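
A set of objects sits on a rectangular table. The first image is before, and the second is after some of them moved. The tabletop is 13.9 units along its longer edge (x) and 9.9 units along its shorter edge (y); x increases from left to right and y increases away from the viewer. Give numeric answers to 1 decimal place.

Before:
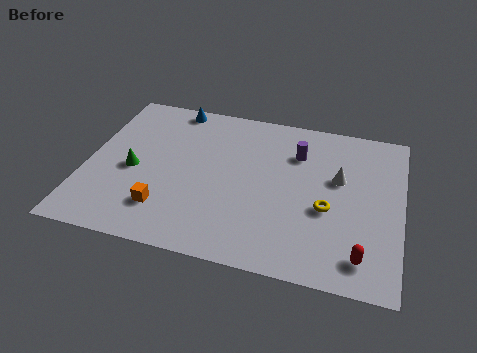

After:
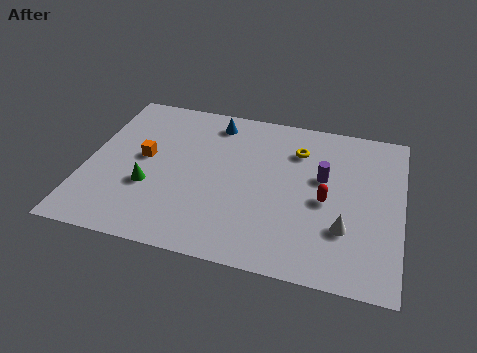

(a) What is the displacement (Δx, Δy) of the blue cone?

(1.9, -0.6)

From the two frames, the blue cone sits at roughly (3.5, 9.0) before and (5.4, 8.4) after.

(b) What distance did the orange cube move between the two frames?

3.2

From (3.7, 2.3) to (2.5, 5.3), the orange cube covered √(1.2² + 3.0²) ≈ 3.2 units.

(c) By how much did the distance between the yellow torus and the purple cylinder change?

-1.6

They were about 3.5 units apart before and 1.9 after — 1.6 units closer together.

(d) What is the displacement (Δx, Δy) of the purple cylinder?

(1.2, -1.3)

The purple cylinder started near (9.2, 7.2) and ended near (10.4, 5.9).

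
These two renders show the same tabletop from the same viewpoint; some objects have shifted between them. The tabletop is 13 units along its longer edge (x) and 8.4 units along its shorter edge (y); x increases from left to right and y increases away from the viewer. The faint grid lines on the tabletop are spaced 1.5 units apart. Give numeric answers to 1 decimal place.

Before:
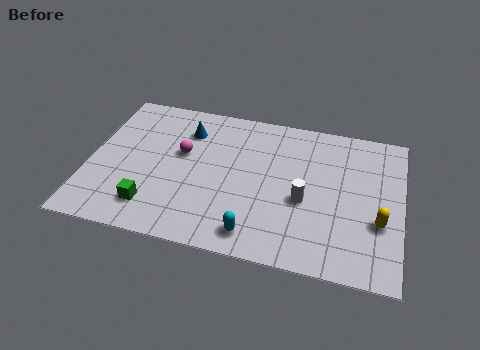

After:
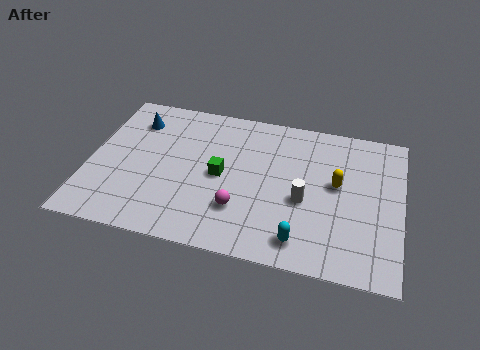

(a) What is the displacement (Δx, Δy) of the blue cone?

(-2.2, 0.1)

The blue cone started near (3.9, 6.4) and ended near (1.7, 6.5).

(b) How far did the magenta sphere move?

3.7

The magenta sphere moved from about (3.8, 5.0) to (6.4, 2.4), a distance of √(2.6² + 2.6²) ≈ 3.7.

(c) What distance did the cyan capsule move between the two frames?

1.9

The cyan capsule was near (7.1, 1.2) before and (9.0, 1.3) after, so it travelled √(1.9² + 0.1²) ≈ 1.9 units.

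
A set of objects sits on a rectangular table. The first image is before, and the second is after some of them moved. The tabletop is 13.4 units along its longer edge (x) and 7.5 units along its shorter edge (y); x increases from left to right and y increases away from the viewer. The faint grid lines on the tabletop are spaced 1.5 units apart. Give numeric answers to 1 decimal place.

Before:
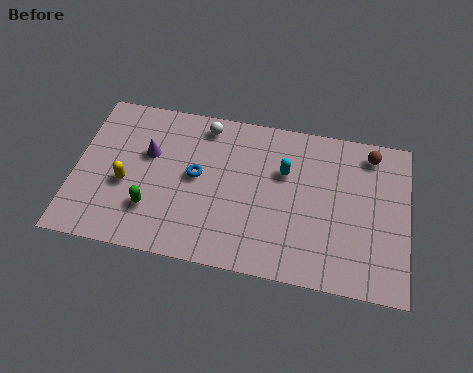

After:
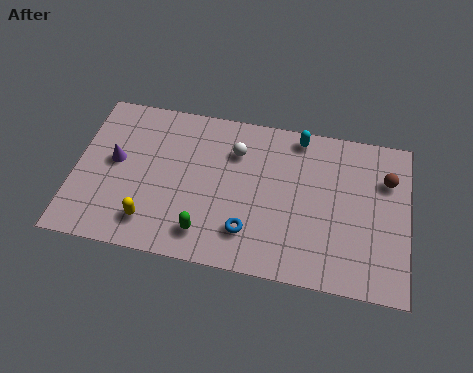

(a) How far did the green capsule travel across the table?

2.3

The green capsule was near (3.2, 2.1) before and (5.4, 1.4) after, so it travelled √(2.2² + 0.7²) ≈ 2.3 units.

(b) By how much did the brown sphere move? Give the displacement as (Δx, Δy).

(0.7, -1.1)

From the two frames, the brown sphere sits at roughly (11.8, 6.4) before and (12.5, 5.3) after.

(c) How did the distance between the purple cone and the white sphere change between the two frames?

+2.2

They were about 2.8 units apart before and 5.0 after — 2.2 units further apart.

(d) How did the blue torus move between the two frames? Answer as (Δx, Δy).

(2.2, -2.2)

From the two frames, the blue torus sits at roughly (4.9, 4.0) before and (7.1, 1.8) after.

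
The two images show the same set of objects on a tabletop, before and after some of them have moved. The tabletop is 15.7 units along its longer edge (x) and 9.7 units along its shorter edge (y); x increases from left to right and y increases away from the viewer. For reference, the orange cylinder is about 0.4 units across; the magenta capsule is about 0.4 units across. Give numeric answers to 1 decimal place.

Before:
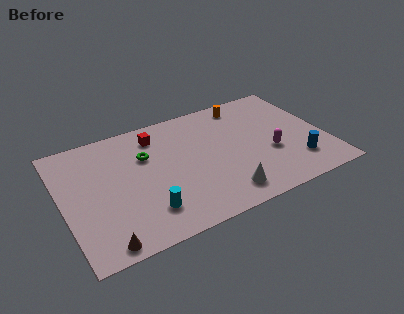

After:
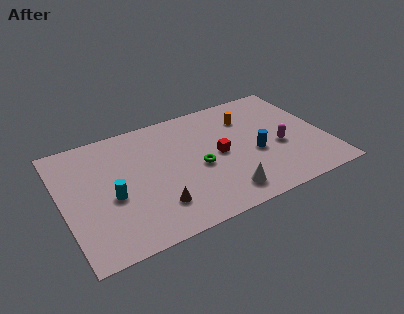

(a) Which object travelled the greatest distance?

the red cube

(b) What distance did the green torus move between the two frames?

3.6

The green torus moved from about (5.1, 6.5) to (8.0, 4.3), a distance of √(2.9² + 2.2²) ≈ 3.6.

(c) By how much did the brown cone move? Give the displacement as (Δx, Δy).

(3.3, 1.4)

From the two frames, the brown cone sits at roughly (1.9, 0.9) before and (5.2, 2.3) after.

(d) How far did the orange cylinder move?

1.2

The orange cylinder was near (11.4, 8.4) before and (11.4, 7.2) after, so it travelled √(0.0² + 1.2²) ≈ 1.2 units.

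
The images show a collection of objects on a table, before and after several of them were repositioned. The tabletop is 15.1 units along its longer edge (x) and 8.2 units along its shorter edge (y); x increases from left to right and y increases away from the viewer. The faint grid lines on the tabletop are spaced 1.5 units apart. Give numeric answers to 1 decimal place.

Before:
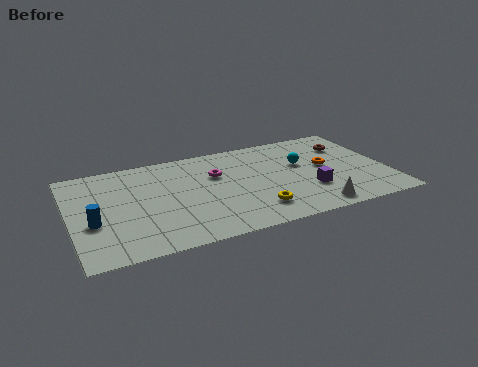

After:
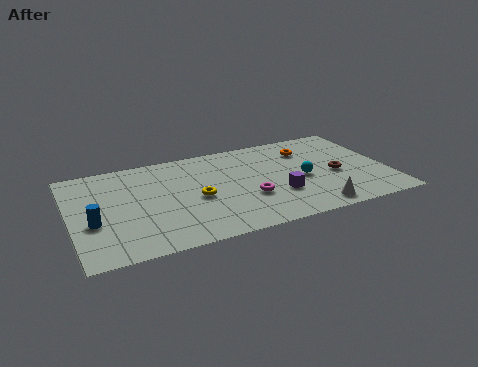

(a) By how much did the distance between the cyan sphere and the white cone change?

-1.3

Before: roughly 4.0 units apart; after: 2.7. That's 1.3 units closer together.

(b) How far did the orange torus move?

1.9

The orange torus moved from about (12.2, 4.4) to (11.5, 6.2), a distance of √(0.7² + 1.8²) ≈ 1.9.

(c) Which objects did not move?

the blue cylinder and the white cone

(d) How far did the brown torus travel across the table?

2.6

From (13.5, 6.0) to (12.6, 3.6), the brown torus covered √(0.9² + 2.4²) ≈ 2.6 units.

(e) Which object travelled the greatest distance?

the yellow torus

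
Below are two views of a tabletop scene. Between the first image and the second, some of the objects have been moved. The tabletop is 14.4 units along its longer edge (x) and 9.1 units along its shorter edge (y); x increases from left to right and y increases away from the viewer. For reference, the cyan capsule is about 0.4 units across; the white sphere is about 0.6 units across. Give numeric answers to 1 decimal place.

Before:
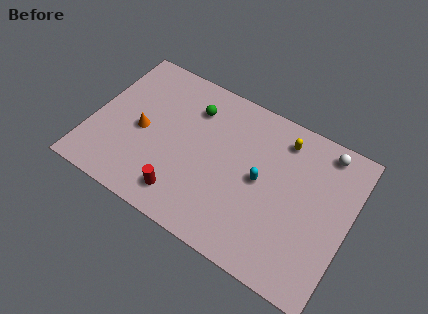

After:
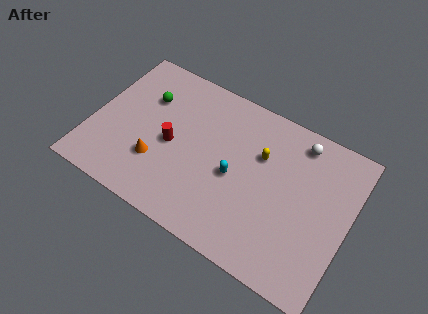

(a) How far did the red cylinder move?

2.8

The red cylinder moved from about (5.6, 1.6) to (4.5, 4.2), a distance of √(1.1² + 2.6²) ≈ 2.8.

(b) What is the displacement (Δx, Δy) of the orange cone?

(1.1, -1.4)

The orange cone was at about (2.8, 4.2) and moved to about (3.9, 2.8).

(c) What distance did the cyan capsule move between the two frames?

1.5

From (9.5, 4.6) to (8.1, 4.1), the cyan capsule covered √(1.4² + 0.5²) ≈ 1.5 units.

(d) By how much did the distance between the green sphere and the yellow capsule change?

+1.6

Before: roughly 5.0 units apart; after: 6.6. That's 1.6 units further apart.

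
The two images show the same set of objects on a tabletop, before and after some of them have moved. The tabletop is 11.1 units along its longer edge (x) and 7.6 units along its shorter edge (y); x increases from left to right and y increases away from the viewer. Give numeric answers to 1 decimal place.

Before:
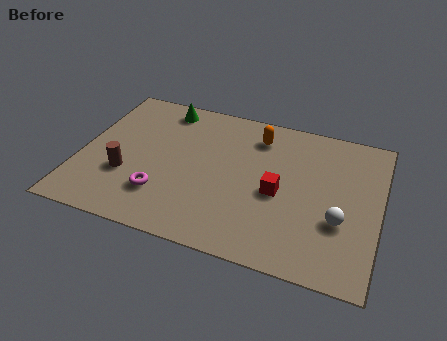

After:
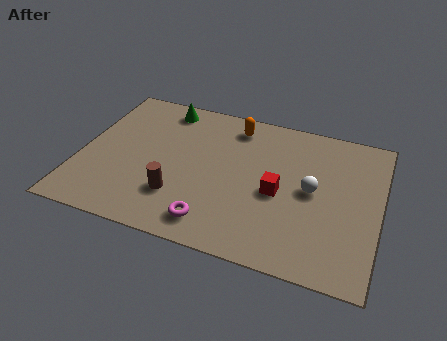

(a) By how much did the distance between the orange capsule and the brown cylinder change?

-1.2

They were about 5.8 units apart before and 4.6 after — 1.2 units closer together.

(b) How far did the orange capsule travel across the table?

0.9

The orange capsule moved from about (6.4, 6.1) to (5.5, 6.4), a distance of √(0.9² + 0.3²) ≈ 0.9.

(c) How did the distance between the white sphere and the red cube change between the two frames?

-1.1

They were about 2.4 units apart before and 1.3 after — 1.1 units closer together.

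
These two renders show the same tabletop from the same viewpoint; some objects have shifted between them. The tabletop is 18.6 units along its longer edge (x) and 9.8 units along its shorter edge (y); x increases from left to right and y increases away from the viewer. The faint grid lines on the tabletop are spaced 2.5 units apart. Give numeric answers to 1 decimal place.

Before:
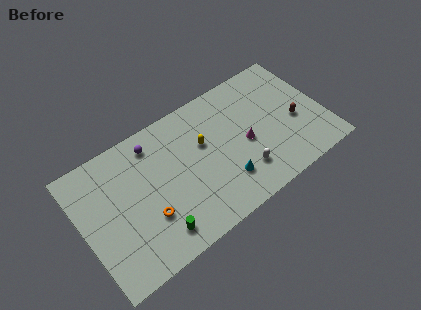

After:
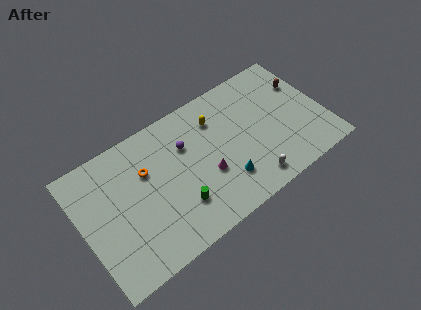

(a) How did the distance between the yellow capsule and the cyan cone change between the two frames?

+1.2

The distance was about 3.7 in the first image and 4.9 in the second, so they moved 1.2 units further apart.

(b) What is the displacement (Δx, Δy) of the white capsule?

(0.4, -1.0)

From the two frames, the white capsule sits at roughly (11.9, 2.4) before and (12.3, 1.4) after.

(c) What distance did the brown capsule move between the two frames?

2.8

From (16.4, 4.1) to (17.5, 6.7), the brown capsule covered √(1.1² + 2.6²) ≈ 2.8 units.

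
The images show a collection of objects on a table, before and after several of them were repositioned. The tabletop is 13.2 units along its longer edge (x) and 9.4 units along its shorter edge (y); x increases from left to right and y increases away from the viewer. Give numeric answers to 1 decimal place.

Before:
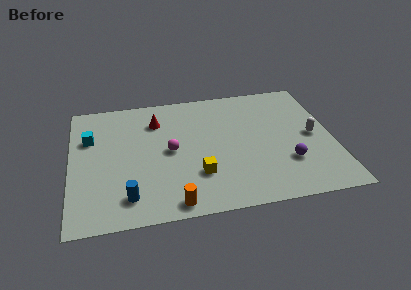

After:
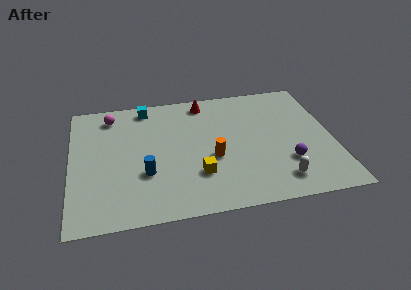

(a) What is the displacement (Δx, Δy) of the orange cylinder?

(2.1, 2.9)

From the two frames, the orange cylinder sits at roughly (5.0, 0.9) before and (7.1, 3.8) after.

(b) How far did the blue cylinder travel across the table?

1.7

The blue cylinder moved from about (2.8, 1.7) to (3.7, 3.2), a distance of √(0.9² + 1.5²) ≈ 1.7.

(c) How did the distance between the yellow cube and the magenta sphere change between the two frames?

+4.3

They were about 2.4 units apart before and 6.7 after — 4.3 units further apart.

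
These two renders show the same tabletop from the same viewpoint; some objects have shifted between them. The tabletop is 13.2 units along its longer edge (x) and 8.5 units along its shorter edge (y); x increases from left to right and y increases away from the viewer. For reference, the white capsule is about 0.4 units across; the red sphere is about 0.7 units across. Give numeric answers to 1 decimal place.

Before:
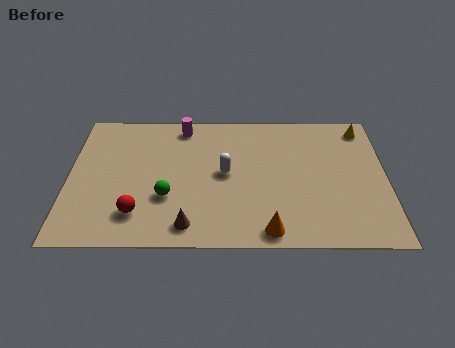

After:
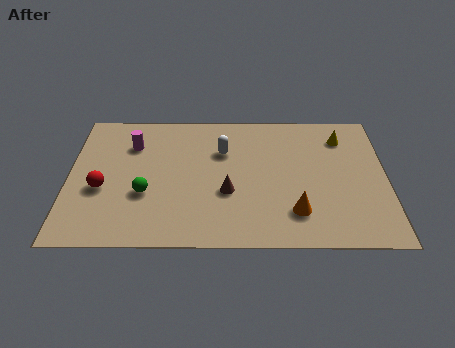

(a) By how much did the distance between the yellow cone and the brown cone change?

-3.6

Before: roughly 9.5 units apart; after: 5.9. That's 3.6 units closer together.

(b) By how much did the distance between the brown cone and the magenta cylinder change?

-1.2

The distance was about 6.2 in the first image and 5.0 in the second, so they moved 1.2 units closer together.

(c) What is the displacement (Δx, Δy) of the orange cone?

(1.1, 1.1)

The orange cone was at about (8.3, 0.9) and moved to about (9.4, 2.0).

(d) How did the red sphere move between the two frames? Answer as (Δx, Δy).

(-1.5, 1.5)

The red sphere started near (2.9, 1.9) and ended near (1.4, 3.4).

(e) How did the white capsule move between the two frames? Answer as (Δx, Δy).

(-0.1, 1.4)

The white capsule started near (6.5, 4.4) and ended near (6.4, 5.8).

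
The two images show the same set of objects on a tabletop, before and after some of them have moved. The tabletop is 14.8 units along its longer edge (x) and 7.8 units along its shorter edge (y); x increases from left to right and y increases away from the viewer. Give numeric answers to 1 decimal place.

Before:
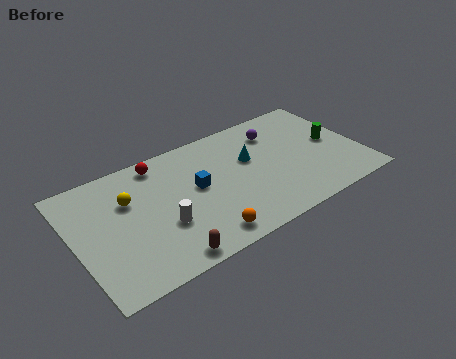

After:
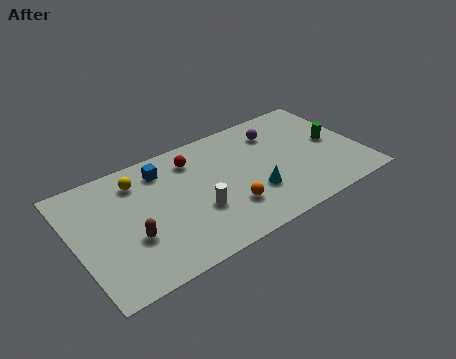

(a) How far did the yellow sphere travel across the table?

1.2

From (2.9, 5.2) to (3.5, 6.2), the yellow sphere covered √(0.6² + 1.0²) ≈ 1.2 units.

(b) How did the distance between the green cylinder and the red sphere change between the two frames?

-1.8

Before: roughly 9.2 units apart; after: 7.4. That's 1.8 units closer together.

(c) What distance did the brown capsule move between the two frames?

2.4

From (4.1, 0.8) to (2.7, 2.8), the brown capsule covered √(1.4² + 2.0²) ≈ 2.4 units.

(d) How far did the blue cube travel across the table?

2.5

From (6.3, 4.3) to (4.8, 6.3), the blue cube covered √(1.5² + 2.0²) ≈ 2.5 units.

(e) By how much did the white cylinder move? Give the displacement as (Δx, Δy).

(1.8, 0.0)

The white cylinder was at about (4.3, 2.8) and moved to about (6.1, 2.8).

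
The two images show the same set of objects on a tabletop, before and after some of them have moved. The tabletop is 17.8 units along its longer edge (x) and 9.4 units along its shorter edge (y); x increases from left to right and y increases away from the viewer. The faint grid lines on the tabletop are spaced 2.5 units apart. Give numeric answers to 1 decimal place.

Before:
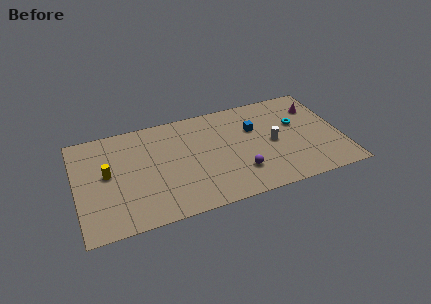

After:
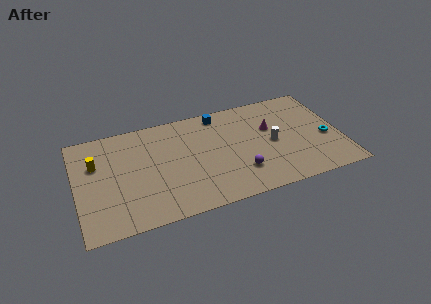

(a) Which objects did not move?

the white cylinder and the purple sphere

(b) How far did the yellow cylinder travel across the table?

1.3

From (2.1, 5.1) to (1.4, 6.2), the yellow cylinder covered √(0.7² + 1.1²) ≈ 1.3 units.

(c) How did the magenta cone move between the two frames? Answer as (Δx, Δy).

(-3.2, -1.1)

The magenta cone started near (16.4, 7.0) and ended near (13.2, 5.9).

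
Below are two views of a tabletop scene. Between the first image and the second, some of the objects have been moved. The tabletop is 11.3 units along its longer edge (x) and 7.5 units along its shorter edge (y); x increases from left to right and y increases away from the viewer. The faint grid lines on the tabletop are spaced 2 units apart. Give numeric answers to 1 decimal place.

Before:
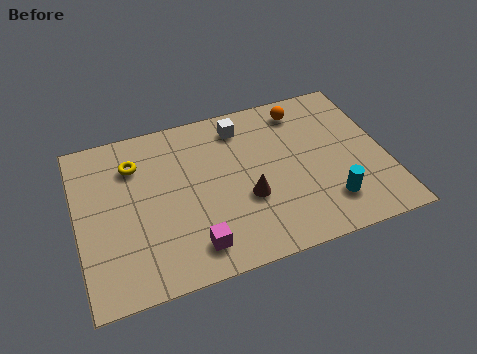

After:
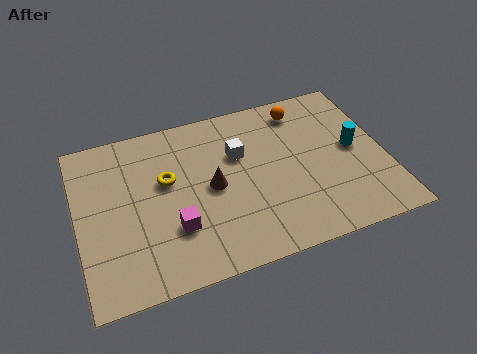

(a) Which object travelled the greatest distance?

the cyan cylinder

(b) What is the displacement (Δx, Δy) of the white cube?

(-0.2, -1.3)

From the two frames, the white cube sits at roughly (6.2, 6.2) before and (6.0, 4.9) after.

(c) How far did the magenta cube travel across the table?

1.2

The magenta cube moved from about (4.0, 1.3) to (3.4, 2.3), a distance of √(0.6² + 1.0²) ≈ 1.2.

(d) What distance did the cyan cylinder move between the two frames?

2.5

From (9.0, 1.7) to (10.2, 3.9), the cyan cylinder covered √(1.2² + 2.2²) ≈ 2.5 units.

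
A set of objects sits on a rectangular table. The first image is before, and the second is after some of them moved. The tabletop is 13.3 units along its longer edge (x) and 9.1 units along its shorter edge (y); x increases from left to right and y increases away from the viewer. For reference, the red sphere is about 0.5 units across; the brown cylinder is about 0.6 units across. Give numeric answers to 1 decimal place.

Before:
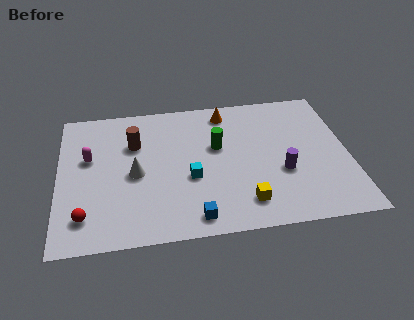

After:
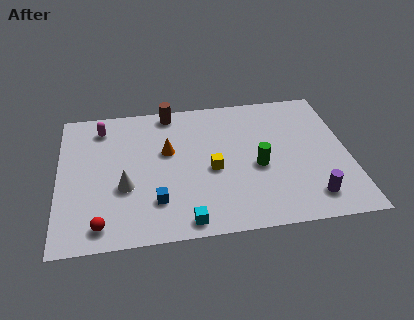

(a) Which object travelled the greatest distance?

the orange cone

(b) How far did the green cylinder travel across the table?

2.4

From (7.3, 5.5) to (9.1, 3.9), the green cylinder covered √(1.8² + 1.6²) ≈ 2.4 units.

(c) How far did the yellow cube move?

2.7

The yellow cube moved from about (8.4, 1.7) to (7.0, 4.0), a distance of √(1.4² + 2.3²) ≈ 2.7.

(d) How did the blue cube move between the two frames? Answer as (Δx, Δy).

(-1.7, 1.2)

The blue cube was at about (6.1, 1.1) and moved to about (4.4, 2.3).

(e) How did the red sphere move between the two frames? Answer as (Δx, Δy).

(0.7, -0.6)

From the two frames, the red sphere sits at roughly (1.2, 1.8) before and (1.9, 1.2) after.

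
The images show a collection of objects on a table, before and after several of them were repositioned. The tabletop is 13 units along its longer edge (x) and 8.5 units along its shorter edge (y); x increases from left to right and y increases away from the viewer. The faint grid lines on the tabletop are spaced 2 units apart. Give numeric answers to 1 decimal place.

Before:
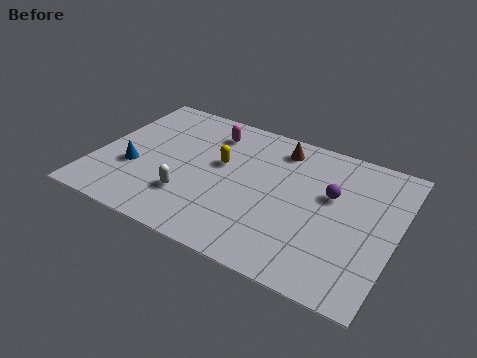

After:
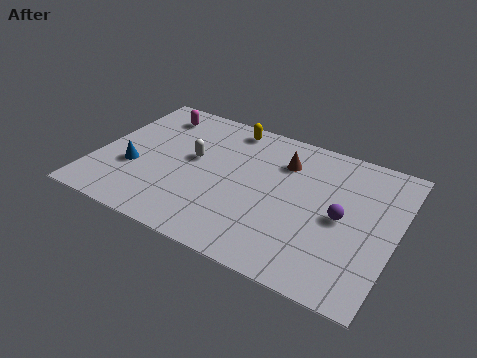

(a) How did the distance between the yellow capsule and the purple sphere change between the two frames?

+1.6

The distance was about 4.8 in the first image and 6.4 in the second, so they moved 1.6 units further apart.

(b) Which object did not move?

the blue cone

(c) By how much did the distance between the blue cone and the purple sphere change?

+0.4

The distance was about 8.7 in the first image and 9.1 in the second, so they moved 0.4 units further apart.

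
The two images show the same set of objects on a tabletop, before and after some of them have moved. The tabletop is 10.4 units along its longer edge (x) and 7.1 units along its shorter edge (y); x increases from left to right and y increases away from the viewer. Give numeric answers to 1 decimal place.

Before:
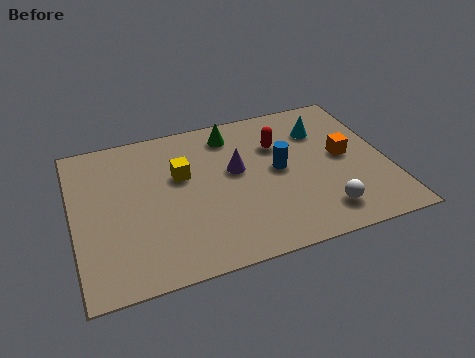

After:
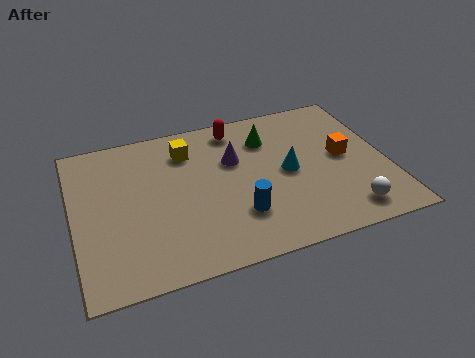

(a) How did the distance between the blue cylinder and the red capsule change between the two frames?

+2.9

Before: roughly 1.2 units apart; after: 4.1. That's 2.9 units further apart.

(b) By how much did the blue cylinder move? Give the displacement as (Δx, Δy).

(-1.5, -1.7)

The blue cylinder was at about (6.8, 3.7) and moved to about (5.3, 2.0).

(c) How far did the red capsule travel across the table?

1.8

From (6.9, 4.9) to (5.6, 6.1), the red capsule covered √(1.3² + 1.2²) ≈ 1.8 units.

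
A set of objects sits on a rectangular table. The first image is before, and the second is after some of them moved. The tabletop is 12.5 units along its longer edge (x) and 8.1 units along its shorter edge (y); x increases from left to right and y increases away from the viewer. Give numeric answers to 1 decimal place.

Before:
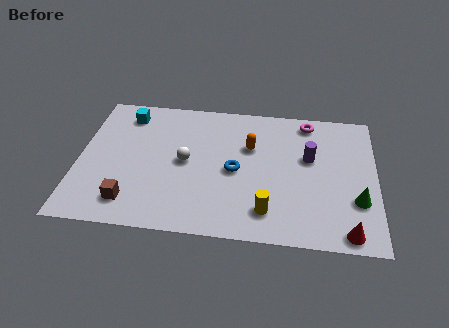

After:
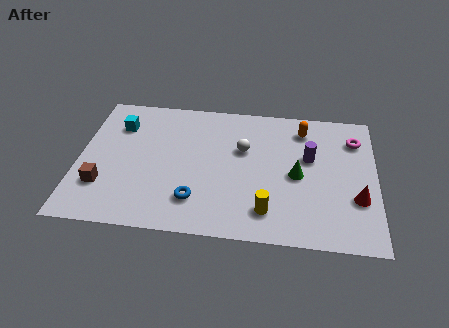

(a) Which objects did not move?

the yellow cylinder and the purple cylinder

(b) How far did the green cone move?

2.8

The green cone moved from about (11.7, 2.6) to (9.2, 3.8), a distance of √(2.5² + 1.2²) ≈ 2.8.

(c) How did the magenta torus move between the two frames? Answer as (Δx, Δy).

(2.0, -0.9)

From the two frames, the magenta torus sits at roughly (9.6, 7.1) before and (11.6, 6.2) after.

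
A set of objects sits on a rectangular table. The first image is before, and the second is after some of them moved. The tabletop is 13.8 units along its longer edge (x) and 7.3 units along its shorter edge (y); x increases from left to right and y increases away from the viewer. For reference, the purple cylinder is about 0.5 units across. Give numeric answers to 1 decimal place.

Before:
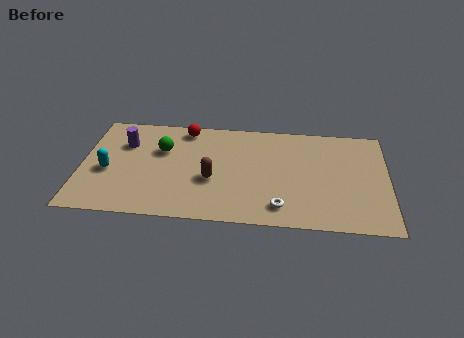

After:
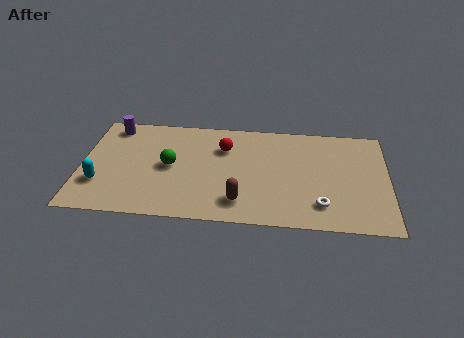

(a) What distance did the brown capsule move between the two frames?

1.9

The brown capsule moved from about (5.9, 2.9) to (7.2, 1.5), a distance of √(1.3² + 1.4²) ≈ 1.9.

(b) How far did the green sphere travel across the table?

1.2

The green sphere moved from about (3.6, 4.8) to (4.0, 3.7), a distance of √(0.4² + 1.1²) ≈ 1.2.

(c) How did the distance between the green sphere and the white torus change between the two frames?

+0.7

They were about 6.4 units apart before and 7.1 after — 0.7 units further apart.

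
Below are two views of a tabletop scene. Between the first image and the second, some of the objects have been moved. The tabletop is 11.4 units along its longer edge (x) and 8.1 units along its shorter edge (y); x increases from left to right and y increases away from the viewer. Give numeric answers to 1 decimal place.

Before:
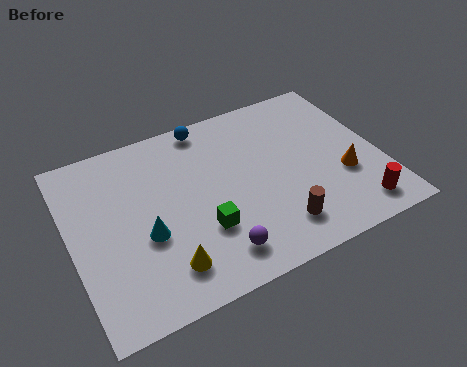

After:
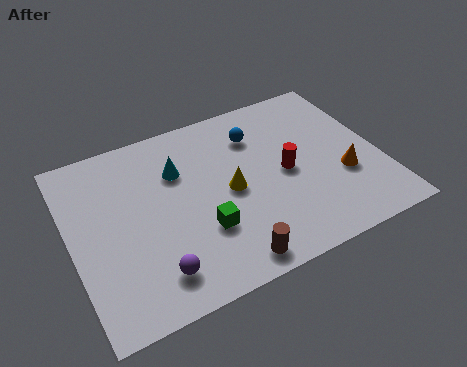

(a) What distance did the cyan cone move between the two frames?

2.8

The cyan cone moved from about (2.6, 3.2) to (4.1, 5.6), a distance of √(1.5² + 2.4²) ≈ 2.8.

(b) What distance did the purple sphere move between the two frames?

2.2

The purple sphere moved from about (4.9, 1.4) to (2.7, 1.5), a distance of √(2.2² + 0.1²) ≈ 2.2.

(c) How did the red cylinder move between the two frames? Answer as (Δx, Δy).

(-2.2, 2.7)

The red cylinder started near (10.1, 1.2) and ended near (7.9, 3.9).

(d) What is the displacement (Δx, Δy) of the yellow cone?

(2.7, 2.3)

From the two frames, the yellow cone sits at roughly (3.1, 1.6) before and (5.8, 3.9) after.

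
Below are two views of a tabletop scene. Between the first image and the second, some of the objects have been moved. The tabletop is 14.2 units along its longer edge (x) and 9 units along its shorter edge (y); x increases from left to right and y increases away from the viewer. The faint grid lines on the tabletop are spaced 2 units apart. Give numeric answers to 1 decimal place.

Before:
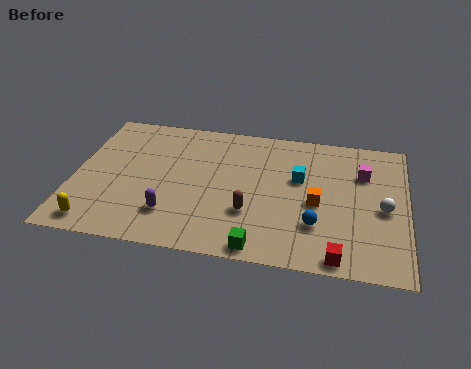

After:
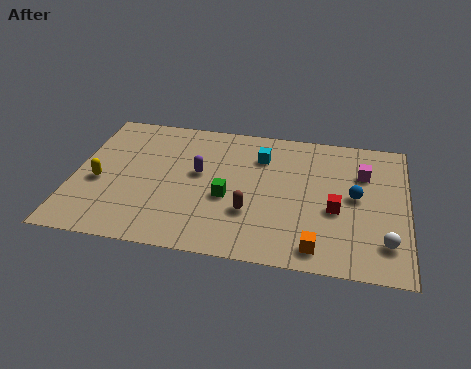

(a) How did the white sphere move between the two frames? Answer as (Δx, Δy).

(0.1, -2.1)

From the two frames, the white sphere sits at roughly (13.2, 4.1) before and (13.3, 2.0) after.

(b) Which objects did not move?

the magenta cube and the brown capsule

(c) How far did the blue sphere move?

2.6

The blue sphere was near (10.4, 2.6) before and (12.0, 4.7) after, so it travelled √(1.6² + 2.1²) ≈ 2.6 units.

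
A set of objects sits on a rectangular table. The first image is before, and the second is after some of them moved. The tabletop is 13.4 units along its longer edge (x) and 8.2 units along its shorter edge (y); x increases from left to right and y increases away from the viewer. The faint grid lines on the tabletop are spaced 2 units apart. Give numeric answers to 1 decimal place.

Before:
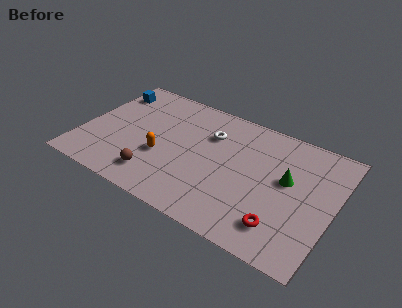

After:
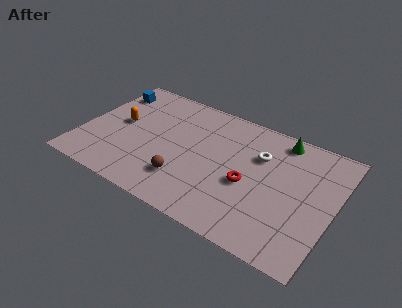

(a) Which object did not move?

the blue cube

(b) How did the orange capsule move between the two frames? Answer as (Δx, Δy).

(-2.5, 1.3)

From the two frames, the orange capsule sits at roughly (4.4, 3.1) before and (1.9, 4.4) after.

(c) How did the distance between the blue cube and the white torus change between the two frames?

+2.7

Before: roughly 5.7 units apart; after: 8.4. That's 2.7 units further apart.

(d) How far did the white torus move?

2.7

From (6.6, 5.8) to (9.3, 5.6), the white torus covered √(2.7² + 0.2²) ≈ 2.7 units.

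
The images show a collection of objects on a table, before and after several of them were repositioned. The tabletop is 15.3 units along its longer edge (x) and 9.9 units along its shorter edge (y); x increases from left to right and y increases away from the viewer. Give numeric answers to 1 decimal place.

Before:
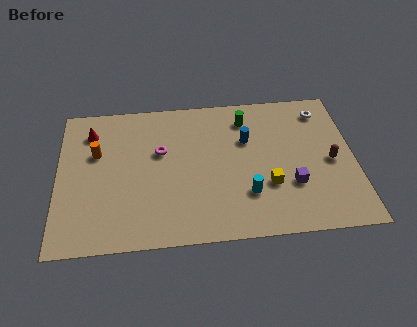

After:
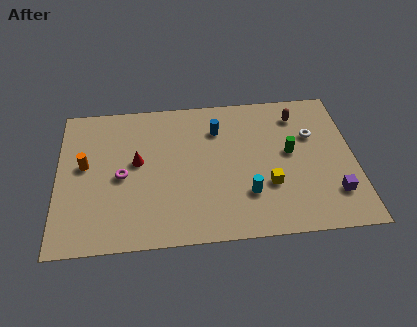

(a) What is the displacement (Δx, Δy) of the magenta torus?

(-2.0, -1.5)

From the two frames, the magenta torus sits at roughly (5.3, 6.1) before and (3.3, 4.6) after.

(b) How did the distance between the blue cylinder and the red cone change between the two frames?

-3.6

Before: roughly 8.2 units apart; after: 4.6. That's 3.6 units closer together.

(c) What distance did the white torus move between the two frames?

1.8

The white torus was near (13.8, 8.2) before and (13.2, 6.5) after, so it travelled √(0.6² + 1.7²) ≈ 1.8 units.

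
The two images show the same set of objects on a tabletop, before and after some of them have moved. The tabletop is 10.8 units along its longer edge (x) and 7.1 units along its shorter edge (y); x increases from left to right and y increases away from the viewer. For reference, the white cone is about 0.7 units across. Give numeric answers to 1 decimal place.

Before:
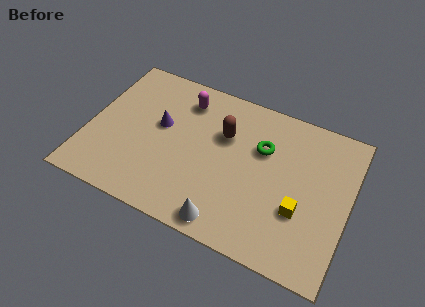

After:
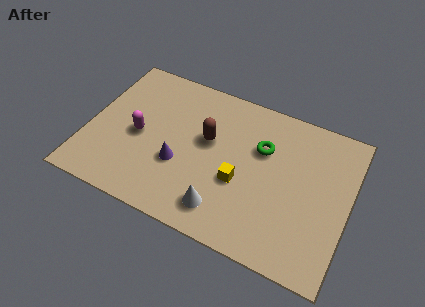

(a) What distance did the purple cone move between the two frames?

1.8

From (2.9, 4.1) to (3.9, 2.6), the purple cone covered √(1.0² + 1.5²) ≈ 1.8 units.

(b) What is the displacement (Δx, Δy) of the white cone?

(-0.2, 0.5)

The white cone was at about (6.1, 0.8) and moved to about (5.9, 1.3).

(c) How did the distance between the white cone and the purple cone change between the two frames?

-2.2

Before: roughly 4.6 units apart; after: 2.4. That's 2.2 units closer together.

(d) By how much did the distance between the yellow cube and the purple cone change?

-3.7

They were about 6.2 units apart before and 2.5 after — 3.7 units closer together.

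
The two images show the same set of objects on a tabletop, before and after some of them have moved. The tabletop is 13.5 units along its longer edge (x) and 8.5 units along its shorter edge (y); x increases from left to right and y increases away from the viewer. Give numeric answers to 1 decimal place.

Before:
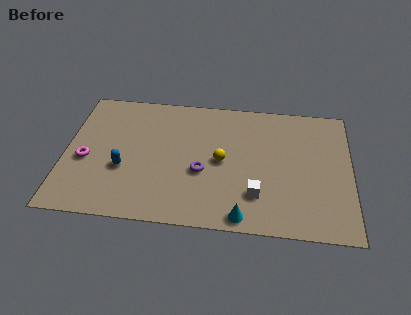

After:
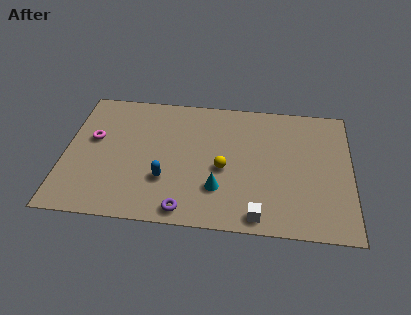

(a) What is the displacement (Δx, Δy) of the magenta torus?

(0.3, 1.4)

From the two frames, the magenta torus sits at roughly (1.0, 3.6) before and (1.3, 5.0) after.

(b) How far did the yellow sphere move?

0.5

From (7.4, 4.2) to (7.5, 3.7), the yellow sphere covered √(0.1² + 0.5²) ≈ 0.5 units.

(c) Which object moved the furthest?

the purple torus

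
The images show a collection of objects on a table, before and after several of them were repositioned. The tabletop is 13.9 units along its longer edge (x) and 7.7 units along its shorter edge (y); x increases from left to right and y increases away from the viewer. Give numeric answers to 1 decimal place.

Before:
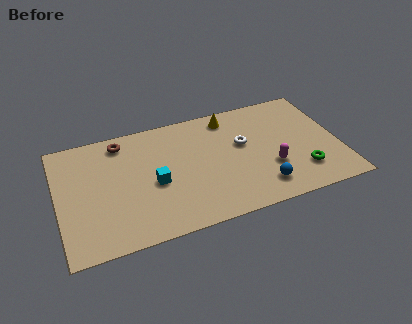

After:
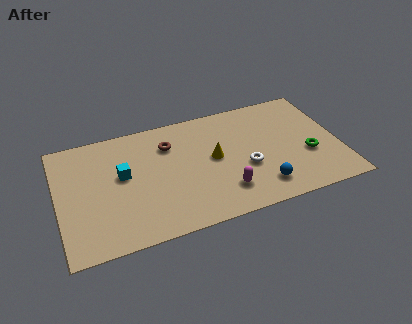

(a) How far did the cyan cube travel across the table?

1.8

The cyan cube moved from about (4.7, 3.4) to (3.2, 4.4), a distance of √(1.5² + 1.0²) ≈ 1.8.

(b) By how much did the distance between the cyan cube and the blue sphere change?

+1.8

They were about 5.4 units apart before and 7.2 after — 1.8 units further apart.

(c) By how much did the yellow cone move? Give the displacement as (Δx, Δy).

(-1.0, -2.5)

From the two frames, the yellow cone sits at roughly (8.7, 6.6) before and (7.7, 4.1) after.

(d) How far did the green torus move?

1.1

From (11.9, 1.9) to (12.3, 2.9), the green torus covered √(0.4² + 1.0²) ≈ 1.1 units.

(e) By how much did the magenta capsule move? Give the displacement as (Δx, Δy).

(-2.4, -0.8)

From the two frames, the magenta capsule sits at roughly (10.4, 2.6) before and (8.0, 1.8) after.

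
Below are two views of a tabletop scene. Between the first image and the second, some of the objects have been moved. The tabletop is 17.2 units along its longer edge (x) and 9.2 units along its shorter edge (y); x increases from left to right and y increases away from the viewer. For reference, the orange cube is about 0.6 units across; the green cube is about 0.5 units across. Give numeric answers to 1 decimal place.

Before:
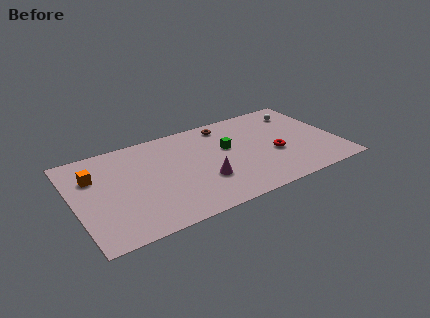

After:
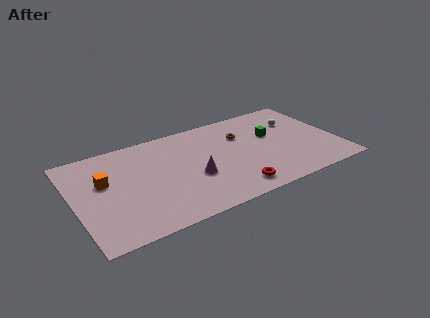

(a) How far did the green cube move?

3.0

The green cube was near (10.1, 5.5) before and (13.1, 5.6) after, so it travelled √(3.0² + 0.1²) ≈ 3.0 units.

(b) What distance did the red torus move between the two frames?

3.9

The red torus moved from about (13.0, 3.7) to (9.9, 1.4), a distance of √(3.1² + 2.3²) ≈ 3.9.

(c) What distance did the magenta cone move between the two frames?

0.8

The magenta cone moved from about (8.2, 3.0) to (7.6, 3.6), a distance of √(0.6² + 0.6²) ≈ 0.8.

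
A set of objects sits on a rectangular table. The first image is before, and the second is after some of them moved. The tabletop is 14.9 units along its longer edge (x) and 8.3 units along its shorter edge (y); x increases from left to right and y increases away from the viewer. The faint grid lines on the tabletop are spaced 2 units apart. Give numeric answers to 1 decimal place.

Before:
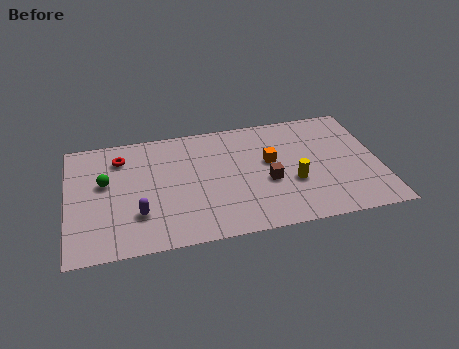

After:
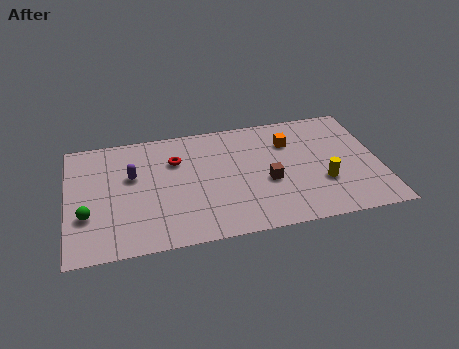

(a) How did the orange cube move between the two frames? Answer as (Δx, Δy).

(1.0, 1.2)

The orange cube was at about (9.7, 4.8) and moved to about (10.7, 6.0).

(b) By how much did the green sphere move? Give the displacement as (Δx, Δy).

(-0.9, -2.1)

The green sphere was at about (1.8, 4.9) and moved to about (0.9, 2.8).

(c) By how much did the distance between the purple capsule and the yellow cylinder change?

+1.9

Before: roughly 7.4 units apart; after: 9.3. That's 1.9 units further apart.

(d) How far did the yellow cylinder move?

1.4

The yellow cylinder was near (10.7, 3.1) before and (12.1, 2.8) after, so it travelled √(1.4² + 0.3²) ≈ 1.4 units.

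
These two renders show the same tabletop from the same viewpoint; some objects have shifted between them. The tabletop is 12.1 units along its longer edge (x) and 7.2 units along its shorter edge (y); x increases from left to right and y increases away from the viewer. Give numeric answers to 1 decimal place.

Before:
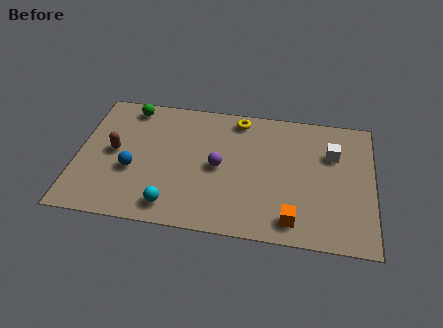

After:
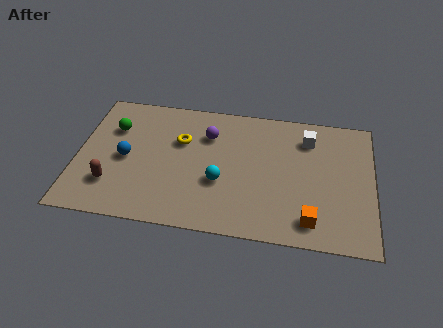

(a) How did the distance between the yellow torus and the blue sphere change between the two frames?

-2.9

They were about 5.5 units apart before and 2.6 after — 2.9 units closer together.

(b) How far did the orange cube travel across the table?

0.7

From (8.9, 1.1) to (9.6, 1.2), the orange cube covered √(0.7² + 0.1²) ≈ 0.7 units.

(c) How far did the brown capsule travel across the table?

1.8

The brown capsule was near (1.5, 3.7) before and (1.5, 1.9) after, so it travelled √(0.0² + 1.8²) ≈ 1.8 units.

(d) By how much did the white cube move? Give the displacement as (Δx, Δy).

(-1.0, 0.7)

The white cube started near (10.4, 4.9) and ended near (9.4, 5.6).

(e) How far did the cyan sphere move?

2.5

From (4.0, 1.1) to (5.9, 2.7), the cyan sphere covered √(1.9² + 1.6²) ≈ 2.5 units.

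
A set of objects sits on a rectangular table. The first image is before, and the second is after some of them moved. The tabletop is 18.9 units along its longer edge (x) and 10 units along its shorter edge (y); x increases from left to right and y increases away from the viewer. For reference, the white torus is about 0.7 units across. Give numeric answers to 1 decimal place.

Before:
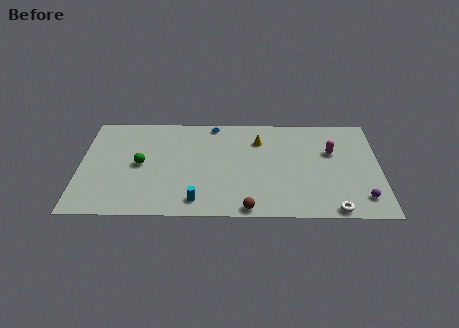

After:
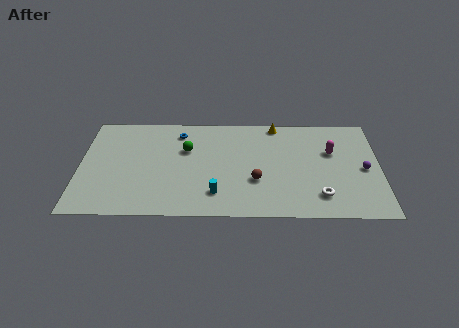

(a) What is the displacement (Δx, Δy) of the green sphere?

(2.9, 1.5)

The green sphere started near (3.8, 5.0) and ended near (6.7, 6.5).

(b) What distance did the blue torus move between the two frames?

2.4

From (8.4, 9.1) to (6.2, 8.2), the blue torus covered √(2.2² + 0.9²) ≈ 2.4 units.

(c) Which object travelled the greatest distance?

the green sphere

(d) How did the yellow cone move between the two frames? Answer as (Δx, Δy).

(1.1, 1.6)

From the two frames, the yellow cone sits at roughly (11.3, 7.5) before and (12.4, 9.1) after.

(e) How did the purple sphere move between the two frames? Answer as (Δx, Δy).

(0.2, 2.8)

The purple sphere was at about (17.7, 1.9) and moved to about (17.9, 4.7).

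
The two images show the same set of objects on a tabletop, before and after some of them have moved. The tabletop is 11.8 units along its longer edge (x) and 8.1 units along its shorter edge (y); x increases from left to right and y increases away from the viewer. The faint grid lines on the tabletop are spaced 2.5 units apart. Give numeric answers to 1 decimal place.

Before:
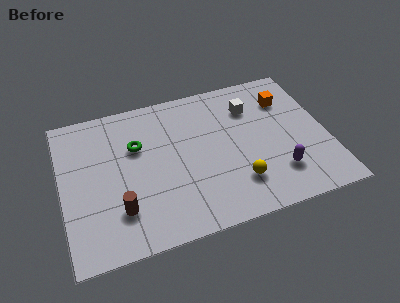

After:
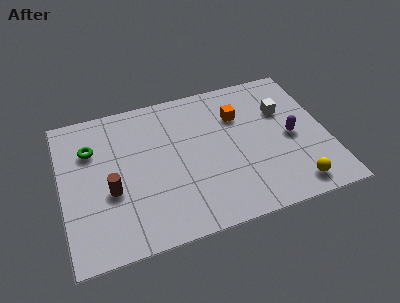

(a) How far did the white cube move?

1.5

From (8.6, 6.0) to (10.0, 5.4), the white cube covered √(1.4² + 0.6²) ≈ 1.5 units.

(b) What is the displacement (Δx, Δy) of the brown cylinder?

(-0.3, 1.1)

The brown cylinder was at about (2.4, 2.1) and moved to about (2.1, 3.2).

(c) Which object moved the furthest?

the yellow sphere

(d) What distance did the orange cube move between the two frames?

2.2

The orange cube moved from about (10.2, 6.0) to (8.0, 5.7), a distance of √(2.2² + 0.3²) ≈ 2.2.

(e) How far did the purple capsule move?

2.0

The purple capsule moved from about (9.4, 2.0) to (10.2, 3.8), a distance of √(0.8² + 1.8²) ≈ 2.0.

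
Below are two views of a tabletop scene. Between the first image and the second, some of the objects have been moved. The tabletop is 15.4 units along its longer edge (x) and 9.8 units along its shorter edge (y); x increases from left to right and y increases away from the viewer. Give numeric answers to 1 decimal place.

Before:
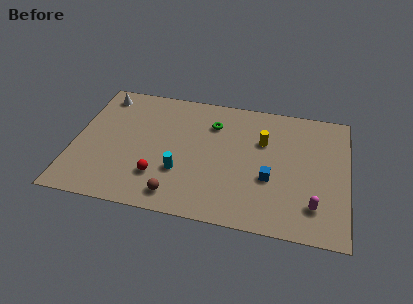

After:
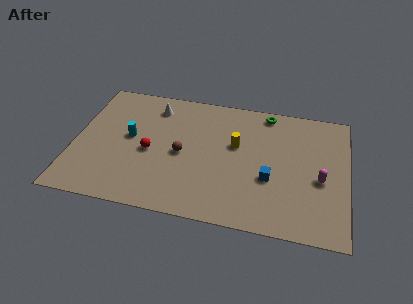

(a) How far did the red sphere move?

1.9

From (4.9, 2.6) to (4.3, 4.4), the red sphere covered √(0.6² + 1.8²) ≈ 1.9 units.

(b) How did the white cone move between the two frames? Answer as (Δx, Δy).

(3.0, -0.4)

The white cone was at about (1.3, 8.4) and moved to about (4.3, 8.0).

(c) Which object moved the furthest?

the cyan cylinder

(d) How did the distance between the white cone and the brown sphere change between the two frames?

-4.6

Before: roughly 8.4 units apart; after: 3.8. That's 4.6 units closer together.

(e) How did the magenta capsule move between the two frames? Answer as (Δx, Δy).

(0.3, 2.0)

The magenta capsule was at about (13.6, 2.2) and moved to about (13.9, 4.2).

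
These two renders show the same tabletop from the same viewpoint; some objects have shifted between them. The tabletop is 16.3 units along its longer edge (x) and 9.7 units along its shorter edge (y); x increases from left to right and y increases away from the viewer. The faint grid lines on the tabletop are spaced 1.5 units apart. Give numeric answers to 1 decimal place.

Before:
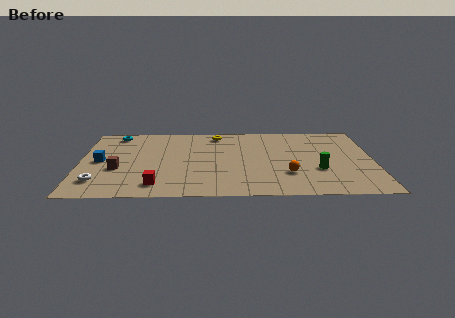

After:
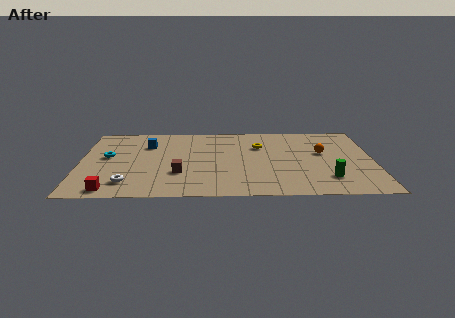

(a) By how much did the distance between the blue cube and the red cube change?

+1.8

They were about 4.5 units apart before and 6.3 after — 1.8 units further apart.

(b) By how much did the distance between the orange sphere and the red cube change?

+5.3

The distance was about 7.3 in the first image and 12.6 in the second, so they moved 5.3 units further apart.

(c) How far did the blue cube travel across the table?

3.4

From (1.1, 4.8) to (3.7, 7.0), the blue cube covered √(2.6² + 2.2²) ≈ 3.4 units.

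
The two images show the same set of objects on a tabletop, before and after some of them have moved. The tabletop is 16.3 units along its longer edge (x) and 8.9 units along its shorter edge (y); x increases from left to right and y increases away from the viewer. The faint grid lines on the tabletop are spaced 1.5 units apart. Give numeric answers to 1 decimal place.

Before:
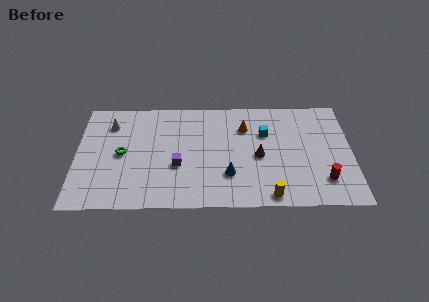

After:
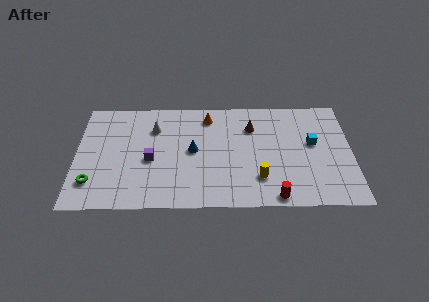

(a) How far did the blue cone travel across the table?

2.9

The blue cone was near (9.0, 2.6) before and (6.9, 4.6) after, so it travelled √(2.1² + 2.0²) ≈ 2.9 units.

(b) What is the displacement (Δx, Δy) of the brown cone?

(-0.4, 2.4)

The brown cone was at about (10.8, 4.1) and moved to about (10.4, 6.5).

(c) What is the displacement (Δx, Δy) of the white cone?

(2.6, -0.4)

From the two frames, the white cone sits at roughly (2.0, 6.9) before and (4.6, 6.5) after.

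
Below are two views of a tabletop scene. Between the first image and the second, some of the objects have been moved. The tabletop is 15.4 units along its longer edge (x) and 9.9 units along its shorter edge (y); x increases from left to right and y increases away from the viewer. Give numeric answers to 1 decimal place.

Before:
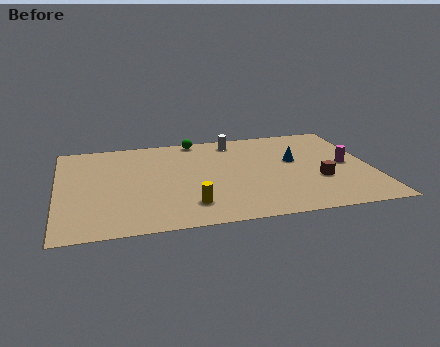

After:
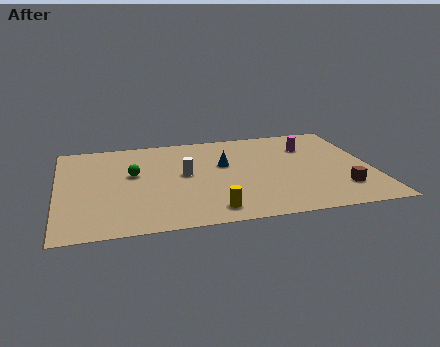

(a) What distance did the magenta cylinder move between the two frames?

2.9

The magenta cylinder moved from about (14.2, 4.9) to (12.5, 7.2), a distance of √(1.7² + 2.3²) ≈ 2.9.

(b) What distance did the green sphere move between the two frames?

4.7

From (7.0, 9.1) to (3.7, 5.8), the green sphere covered √(3.3² + 3.3²) ≈ 4.7 units.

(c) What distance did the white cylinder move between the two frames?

4.2

The white cylinder was near (8.9, 8.5) before and (6.2, 5.3) after, so it travelled √(2.7² + 3.2²) ≈ 4.2 units.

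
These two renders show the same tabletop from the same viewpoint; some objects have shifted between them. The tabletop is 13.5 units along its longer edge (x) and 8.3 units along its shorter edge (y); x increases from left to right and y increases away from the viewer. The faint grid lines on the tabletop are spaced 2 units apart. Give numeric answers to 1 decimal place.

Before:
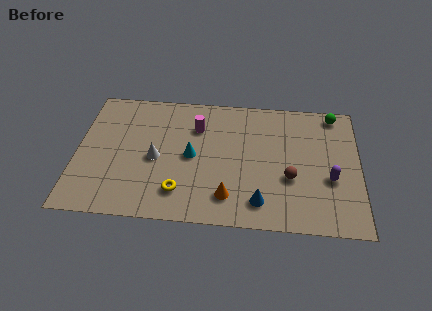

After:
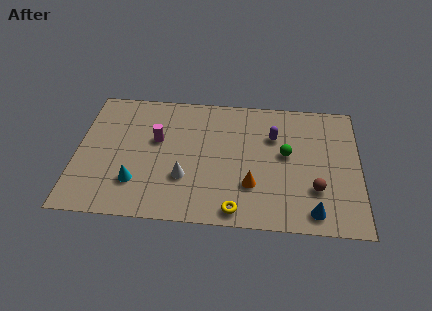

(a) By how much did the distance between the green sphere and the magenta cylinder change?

-0.5

Before: roughly 6.7 units apart; after: 6.2. That's 0.5 units closer together.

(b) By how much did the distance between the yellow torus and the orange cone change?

-0.6

The distance was about 2.3 in the first image and 1.7 in the second, so they moved 0.6 units closer together.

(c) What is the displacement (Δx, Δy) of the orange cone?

(1.1, 0.8)

The orange cone was at about (7.3, 1.7) and moved to about (8.4, 2.5).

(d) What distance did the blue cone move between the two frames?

2.5

The blue cone moved from about (8.8, 1.5) to (11.3, 1.1), a distance of √(2.5² + 0.4²) ≈ 2.5.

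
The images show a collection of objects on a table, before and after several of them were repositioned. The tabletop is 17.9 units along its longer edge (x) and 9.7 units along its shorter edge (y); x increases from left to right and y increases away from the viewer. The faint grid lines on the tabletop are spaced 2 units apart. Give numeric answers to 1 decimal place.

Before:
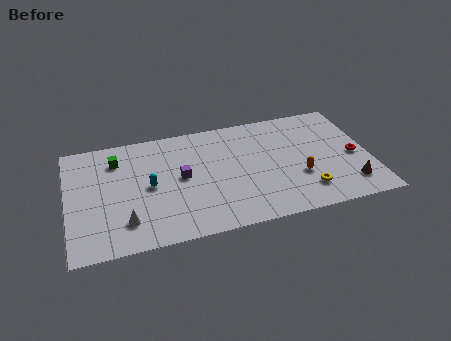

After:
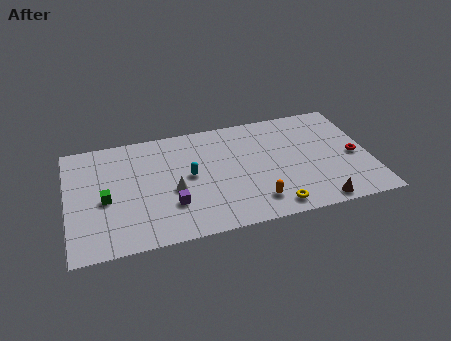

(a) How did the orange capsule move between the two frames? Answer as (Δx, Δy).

(-2.7, -1.5)

The orange capsule started near (13.6, 3.4) and ended near (10.9, 1.9).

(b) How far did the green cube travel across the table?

3.3

From (3.0, 7.5) to (2.2, 4.3), the green cube covered √(0.8² + 3.2²) ≈ 3.3 units.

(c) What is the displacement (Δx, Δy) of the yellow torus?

(-2.0, -0.9)

The yellow torus was at about (13.9, 2.1) and moved to about (11.9, 1.2).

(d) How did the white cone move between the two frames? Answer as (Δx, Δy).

(2.9, 1.9)

The white cone was at about (3.3, 2.2) and moved to about (6.2, 4.1).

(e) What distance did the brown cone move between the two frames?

2.3

The brown cone was near (16.5, 2.0) before and (14.5, 0.9) after, so it travelled √(2.0² + 1.1²) ≈ 2.3 units.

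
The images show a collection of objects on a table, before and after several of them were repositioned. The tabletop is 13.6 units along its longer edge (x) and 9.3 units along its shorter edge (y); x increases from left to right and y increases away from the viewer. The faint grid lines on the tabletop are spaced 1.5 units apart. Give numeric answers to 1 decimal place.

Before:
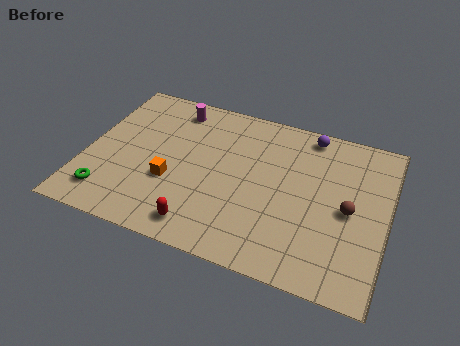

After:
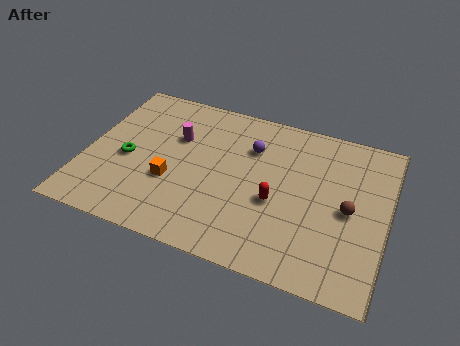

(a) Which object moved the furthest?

the red capsule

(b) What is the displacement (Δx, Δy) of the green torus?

(0.6, 2.4)

From the two frames, the green torus sits at roughly (1.3, 1.7) before and (1.9, 4.1) after.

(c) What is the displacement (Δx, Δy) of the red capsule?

(3.1, 2.5)

The red capsule started near (5.6, 1.3) and ended near (8.7, 3.8).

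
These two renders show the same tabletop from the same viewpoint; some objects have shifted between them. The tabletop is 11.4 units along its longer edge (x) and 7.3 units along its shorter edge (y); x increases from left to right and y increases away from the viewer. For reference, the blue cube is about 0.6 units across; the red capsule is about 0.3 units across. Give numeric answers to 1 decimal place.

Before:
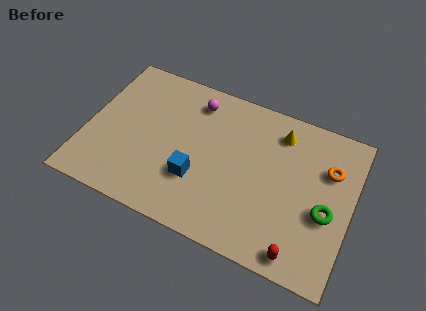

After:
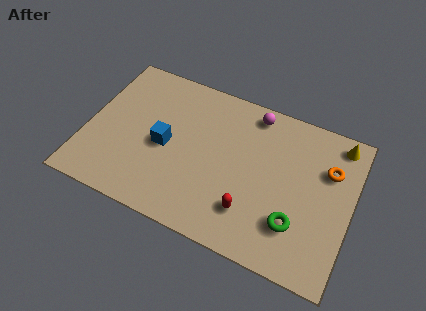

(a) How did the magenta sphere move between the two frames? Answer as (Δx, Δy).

(2.5, 0.4)

The magenta sphere started near (4.4, 6.0) and ended near (6.9, 6.4).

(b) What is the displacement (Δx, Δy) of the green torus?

(-1.2, -1.0)

The green torus started near (10.4, 3.0) and ended near (9.2, 2.0).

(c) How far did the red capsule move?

2.4

The red capsule moved from about (9.5, 0.8) to (7.3, 1.8), a distance of √(2.2² + 1.0²) ≈ 2.4.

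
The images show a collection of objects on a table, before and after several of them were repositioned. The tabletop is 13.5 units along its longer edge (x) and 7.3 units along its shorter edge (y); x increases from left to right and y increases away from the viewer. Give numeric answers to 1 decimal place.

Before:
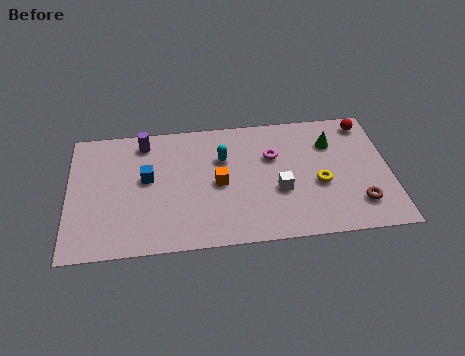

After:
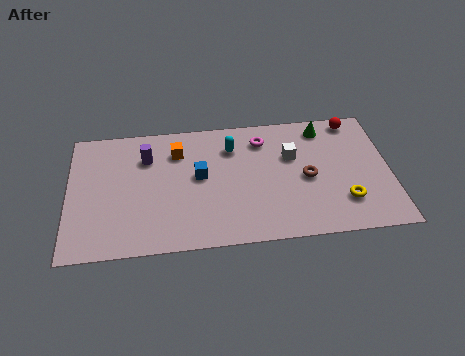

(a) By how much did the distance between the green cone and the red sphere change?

-0.5

They were about 1.8 units apart before and 1.3 after — 0.5 units closer together.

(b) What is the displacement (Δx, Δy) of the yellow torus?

(1.0, -1.1)

The yellow torus started near (10.5, 3.0) and ended near (11.5, 1.9).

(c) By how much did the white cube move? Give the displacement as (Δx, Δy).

(0.6, 1.9)

From the two frames, the white cube sits at roughly (8.8, 2.8) before and (9.4, 4.7) after.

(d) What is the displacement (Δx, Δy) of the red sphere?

(-0.5, 0.2)

From the two frames, the red sphere sits at roughly (12.6, 6.3) before and (12.1, 6.5) after.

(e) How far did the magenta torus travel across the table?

1.1

The magenta torus moved from about (8.6, 4.8) to (8.2, 5.8), a distance of √(0.4² + 1.0²) ≈ 1.1.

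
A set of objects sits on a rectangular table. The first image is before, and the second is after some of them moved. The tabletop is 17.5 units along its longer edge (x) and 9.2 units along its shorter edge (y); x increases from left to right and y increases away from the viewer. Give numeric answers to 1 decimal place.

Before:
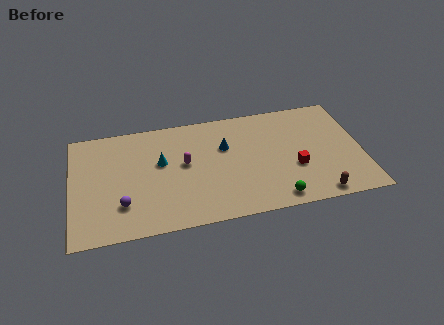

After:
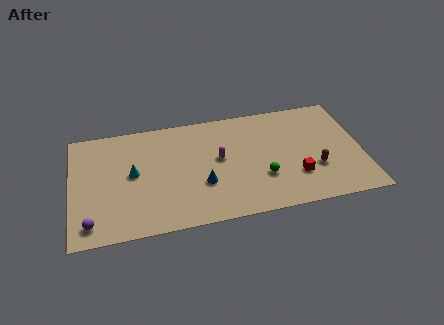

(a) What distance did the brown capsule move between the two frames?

2.2

The brown capsule moved from about (14.6, 0.9) to (14.6, 3.1), a distance of √(0.0² + 2.2²) ≈ 2.2.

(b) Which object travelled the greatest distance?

the blue cone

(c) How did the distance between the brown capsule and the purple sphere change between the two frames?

+1.9

They were about 11.7 units apart before and 13.6 after — 1.9 units further apart.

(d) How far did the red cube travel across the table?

0.7

The red cube was near (13.4, 3.4) before and (13.4, 2.7) after, so it travelled √(0.0² + 0.7²) ≈ 0.7 units.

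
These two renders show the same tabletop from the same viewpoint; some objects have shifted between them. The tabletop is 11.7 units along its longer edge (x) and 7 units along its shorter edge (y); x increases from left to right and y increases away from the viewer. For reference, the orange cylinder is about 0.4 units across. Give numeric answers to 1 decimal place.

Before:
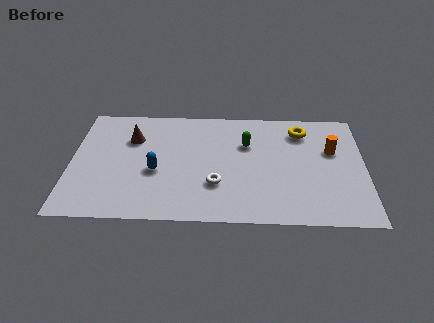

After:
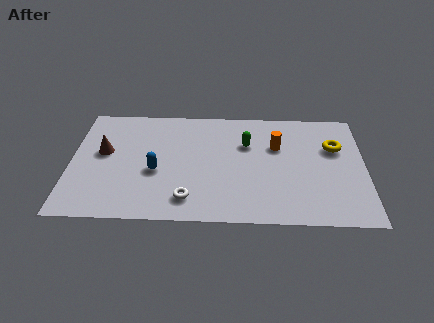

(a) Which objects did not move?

the green capsule and the blue capsule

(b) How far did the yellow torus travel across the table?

1.6

The yellow torus moved from about (9.2, 5.6) to (10.5, 4.6), a distance of √(1.3² + 1.0²) ≈ 1.6.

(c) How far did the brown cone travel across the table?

1.4

The brown cone was near (2.4, 4.9) before and (1.3, 4.0) after, so it travelled √(1.1² + 0.9²) ≈ 1.4 units.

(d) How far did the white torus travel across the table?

1.4

The white torus was near (5.8, 2.2) before and (4.7, 1.3) after, so it travelled √(1.1² + 0.9²) ≈ 1.4 units.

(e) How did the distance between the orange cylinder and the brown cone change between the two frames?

-1.1

They were about 8.0 units apart before and 6.9 after — 1.1 units closer together.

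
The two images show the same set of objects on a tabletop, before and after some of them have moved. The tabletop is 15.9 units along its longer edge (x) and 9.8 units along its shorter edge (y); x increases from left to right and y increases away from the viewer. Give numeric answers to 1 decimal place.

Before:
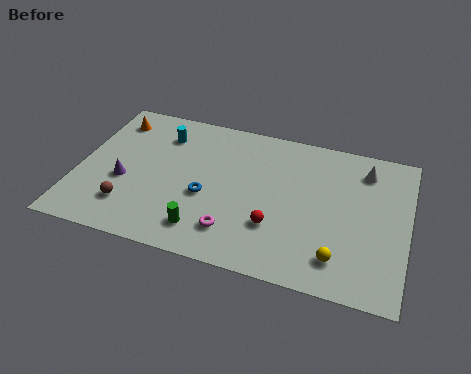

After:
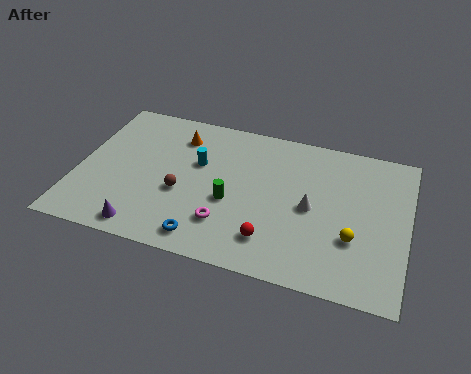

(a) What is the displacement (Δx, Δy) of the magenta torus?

(-0.4, 0.4)

The magenta torus was at about (7.8, 2.1) and moved to about (7.4, 2.5).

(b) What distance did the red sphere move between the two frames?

0.9

The red sphere moved from about (9.7, 3.0) to (9.6, 2.1), a distance of √(0.1² + 0.9²) ≈ 0.9.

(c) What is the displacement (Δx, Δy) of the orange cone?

(3.3, -0.3)

The orange cone started near (1.3, 8.0) and ended near (4.6, 7.7).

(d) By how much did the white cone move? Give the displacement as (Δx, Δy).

(-2.4, -3.2)

From the two frames, the white cone sits at roughly (13.7, 7.9) before and (11.3, 4.7) after.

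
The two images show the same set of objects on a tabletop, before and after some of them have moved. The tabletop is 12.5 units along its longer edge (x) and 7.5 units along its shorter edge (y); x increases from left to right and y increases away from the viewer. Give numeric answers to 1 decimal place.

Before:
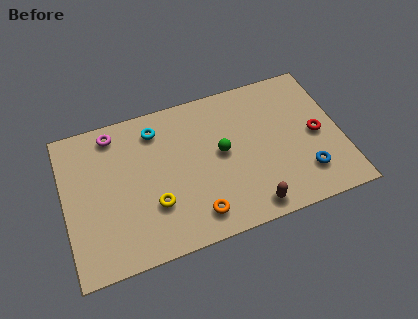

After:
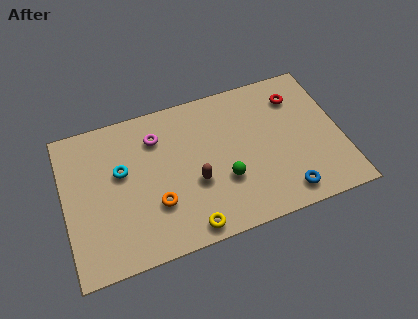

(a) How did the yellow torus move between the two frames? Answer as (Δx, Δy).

(1.4, -1.6)

The yellow torus was at about (3.9, 2.4) and moved to about (5.3, 0.8).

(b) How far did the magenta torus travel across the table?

2.1

The magenta torus was near (2.4, 6.5) before and (4.3, 5.7) after, so it travelled √(1.9² + 0.8²) ≈ 2.1 units.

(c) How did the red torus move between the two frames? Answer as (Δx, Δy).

(-0.7, 2.2)

The red torus started near (11.4, 3.6) and ended near (10.7, 5.8).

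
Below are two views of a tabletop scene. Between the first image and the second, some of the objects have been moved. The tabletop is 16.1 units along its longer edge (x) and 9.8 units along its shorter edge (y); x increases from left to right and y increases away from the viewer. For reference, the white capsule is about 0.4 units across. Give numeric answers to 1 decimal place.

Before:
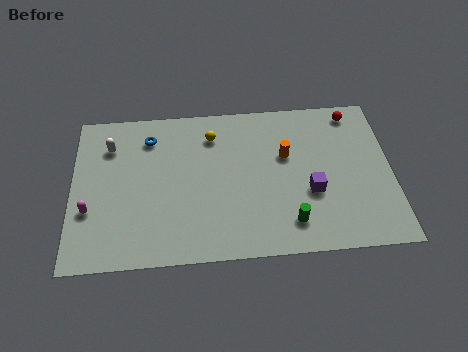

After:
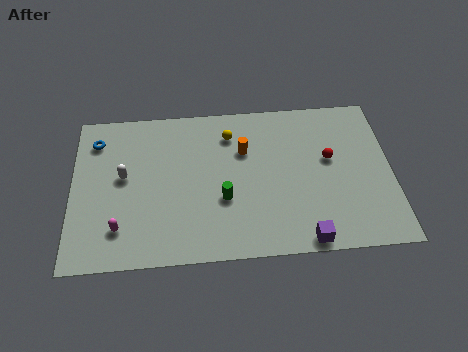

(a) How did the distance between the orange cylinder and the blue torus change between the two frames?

+0.5

Before: roughly 7.1 units apart; after: 7.6. That's 0.5 units further apart.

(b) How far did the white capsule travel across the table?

2.1

The white capsule was near (1.9, 7.4) before and (2.6, 5.4) after, so it travelled √(0.7² + 2.0²) ≈ 2.1 units.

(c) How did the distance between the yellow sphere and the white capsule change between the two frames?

+0.7

The distance was about 5.2 in the first image and 5.9 in the second, so they moved 0.7 units further apart.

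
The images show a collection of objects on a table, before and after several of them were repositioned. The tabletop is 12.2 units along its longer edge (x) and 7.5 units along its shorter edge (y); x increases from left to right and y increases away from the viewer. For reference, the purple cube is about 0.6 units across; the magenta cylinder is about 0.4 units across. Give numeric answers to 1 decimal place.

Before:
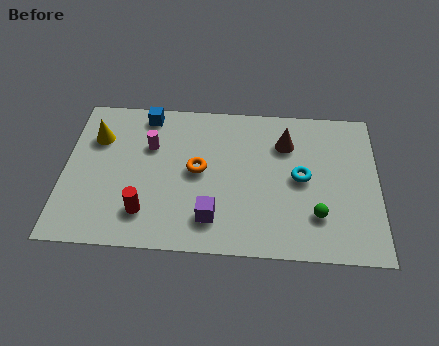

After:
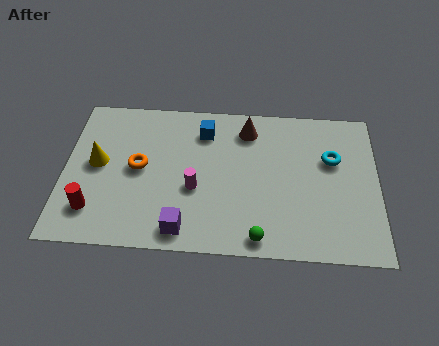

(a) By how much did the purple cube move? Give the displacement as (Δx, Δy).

(-1.1, -0.6)

The purple cube started near (5.8, 1.6) and ended near (4.7, 1.0).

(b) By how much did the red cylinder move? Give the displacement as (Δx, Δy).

(-2.0, 0.0)

The red cylinder was at about (3.2, 1.7) and moved to about (1.2, 1.7).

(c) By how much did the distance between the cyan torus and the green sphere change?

+3.0

They were about 1.9 units apart before and 4.9 after — 3.0 units further apart.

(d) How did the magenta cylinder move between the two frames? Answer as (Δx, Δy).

(1.8, -2.0)

The magenta cylinder started near (3.3, 5.0) and ended near (5.1, 3.0).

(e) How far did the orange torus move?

2.3

From (5.2, 3.9) to (2.9, 3.9), the orange torus covered √(2.3² + 0.0²) ≈ 2.3 units.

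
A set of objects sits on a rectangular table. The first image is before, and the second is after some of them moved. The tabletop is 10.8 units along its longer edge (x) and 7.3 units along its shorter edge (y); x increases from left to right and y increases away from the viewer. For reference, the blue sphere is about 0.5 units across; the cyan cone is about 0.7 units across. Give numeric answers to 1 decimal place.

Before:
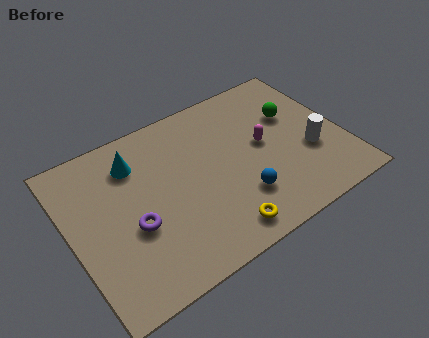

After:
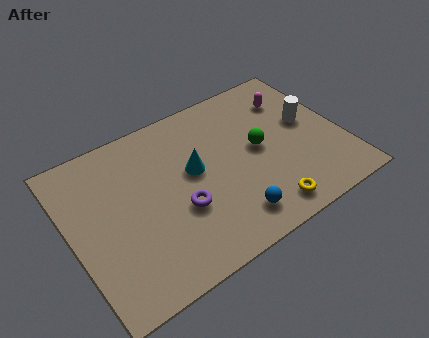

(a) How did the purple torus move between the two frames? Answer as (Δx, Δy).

(1.8, -0.2)

The purple torus started near (2.3, 2.9) and ended near (4.1, 2.7).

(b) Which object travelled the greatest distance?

the cyan cone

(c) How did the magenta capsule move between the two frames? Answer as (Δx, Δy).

(1.5, 1.6)

The magenta capsule was at about (7.7, 3.9) and moved to about (9.2, 5.5).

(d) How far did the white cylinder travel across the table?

1.4

From (9.4, 2.7) to (9.6, 4.1), the white cylinder covered √(0.2² + 1.4²) ≈ 1.4 units.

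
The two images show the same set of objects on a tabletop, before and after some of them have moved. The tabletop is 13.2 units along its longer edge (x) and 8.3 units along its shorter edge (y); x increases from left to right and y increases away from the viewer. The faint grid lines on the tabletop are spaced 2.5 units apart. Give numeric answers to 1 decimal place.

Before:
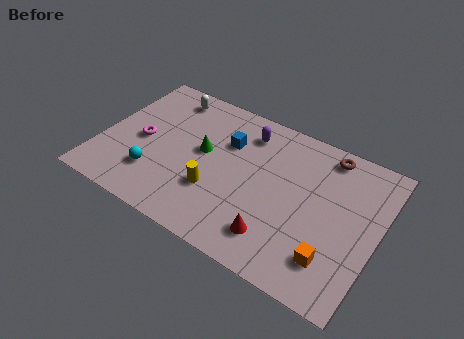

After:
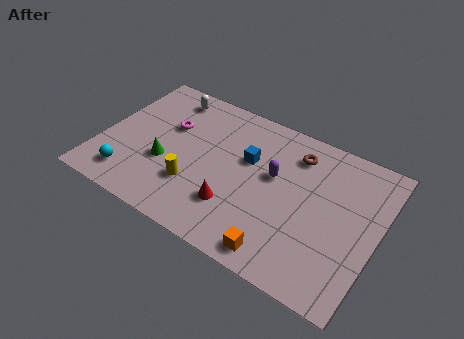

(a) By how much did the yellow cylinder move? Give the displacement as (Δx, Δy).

(-1.0, -0.2)

The yellow cylinder started near (5.7, 2.7) and ended near (4.7, 2.5).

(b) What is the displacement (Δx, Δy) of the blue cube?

(1.1, -0.5)

The blue cube was at about (5.8, 5.7) and moved to about (6.9, 5.2).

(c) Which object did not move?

the white capsule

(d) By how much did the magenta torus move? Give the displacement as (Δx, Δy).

(1.1, 1.4)

The magenta torus started near (1.9, 3.9) and ended near (3.0, 5.3).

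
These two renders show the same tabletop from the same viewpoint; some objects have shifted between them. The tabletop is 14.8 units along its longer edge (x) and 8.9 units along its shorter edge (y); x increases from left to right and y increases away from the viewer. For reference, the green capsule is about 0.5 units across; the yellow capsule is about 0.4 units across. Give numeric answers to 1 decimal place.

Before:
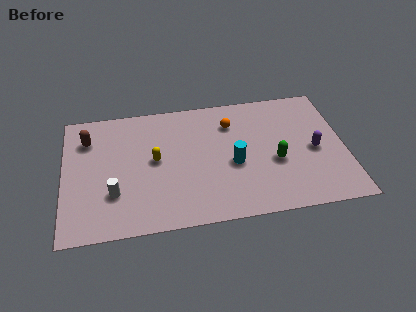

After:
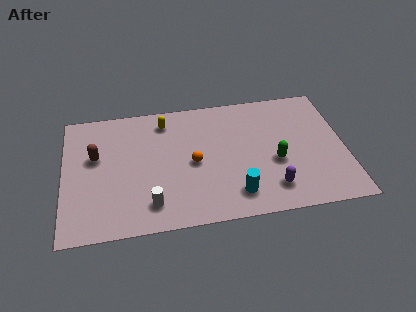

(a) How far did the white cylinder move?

2.1

From (2.6, 2.7) to (4.5, 1.7), the white cylinder covered √(1.9² + 1.0²) ≈ 2.1 units.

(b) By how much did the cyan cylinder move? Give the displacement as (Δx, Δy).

(0.0, -2.1)

The cyan cylinder was at about (8.9, 3.8) and moved to about (8.9, 1.7).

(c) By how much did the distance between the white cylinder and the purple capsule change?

-4.4

The distance was about 10.7 in the first image and 6.3 in the second, so they moved 4.4 units closer together.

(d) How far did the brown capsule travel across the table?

1.4

The brown capsule moved from about (1.3, 6.7) to (1.7, 5.4), a distance of √(0.4² + 1.3²) ≈ 1.4.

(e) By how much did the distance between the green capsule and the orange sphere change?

+0.5

The distance was about 3.8 in the first image and 4.3 in the second, so they moved 0.5 units further apart.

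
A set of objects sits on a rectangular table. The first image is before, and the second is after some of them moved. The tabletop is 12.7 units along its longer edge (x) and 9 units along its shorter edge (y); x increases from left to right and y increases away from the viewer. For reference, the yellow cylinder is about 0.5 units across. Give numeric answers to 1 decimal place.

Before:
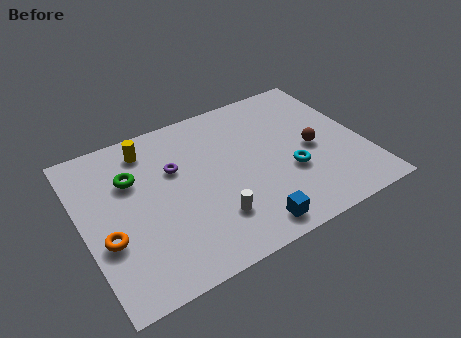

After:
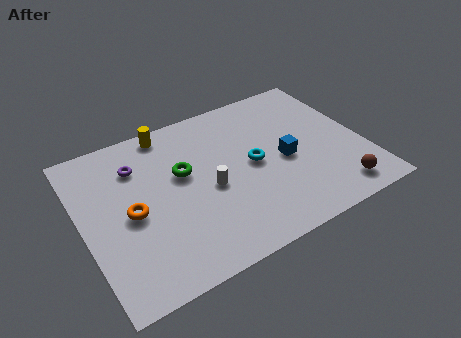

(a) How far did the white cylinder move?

1.7

The white cylinder was near (5.5, 2.3) before and (5.6, 4.0) after, so it travelled √(0.1² + 1.7²) ≈ 1.7 units.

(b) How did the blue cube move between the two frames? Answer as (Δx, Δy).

(2.2, 3.0)

The blue cube was at about (6.9, 1.1) and moved to about (9.1, 4.1).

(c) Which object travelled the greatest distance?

the blue cube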